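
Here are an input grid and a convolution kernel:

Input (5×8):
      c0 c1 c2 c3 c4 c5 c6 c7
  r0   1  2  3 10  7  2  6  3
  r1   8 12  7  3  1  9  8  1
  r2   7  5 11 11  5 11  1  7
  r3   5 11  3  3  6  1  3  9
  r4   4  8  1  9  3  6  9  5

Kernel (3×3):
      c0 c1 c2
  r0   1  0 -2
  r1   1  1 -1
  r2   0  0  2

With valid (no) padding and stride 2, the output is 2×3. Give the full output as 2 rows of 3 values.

Output[0,0]: The receptive field on the input at this output position is [1 2 3 / 8 12 7 / 7 5 11]. Elementwise product with the kernel and sum: 1·1 + 3·-2 + 8·1 + 12·1 + 7·-1 + 11·2.

30 8 -1
0 7 25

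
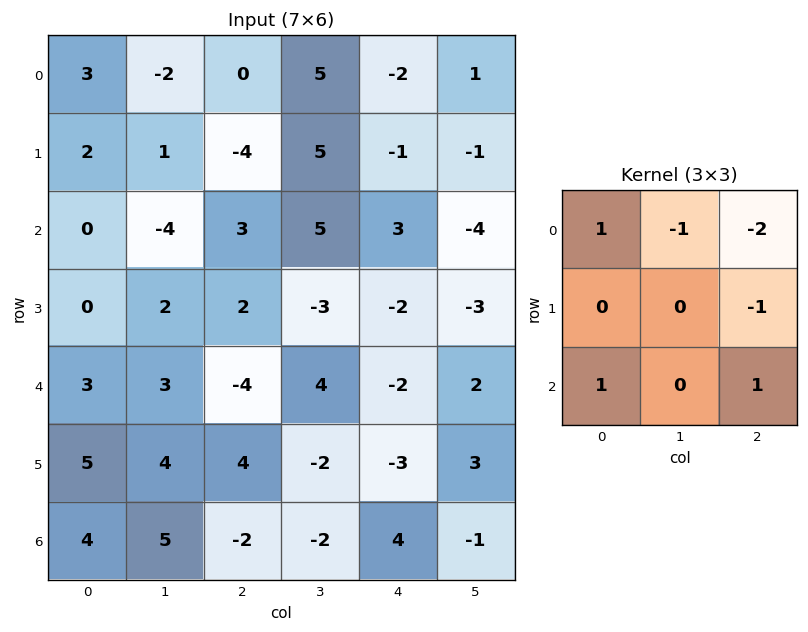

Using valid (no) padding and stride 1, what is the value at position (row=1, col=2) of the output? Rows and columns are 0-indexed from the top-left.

The receptive field on the input at this output position is [-4 5 -1 / 3 5 3 / 2 -3 -2]. Elementwise product with the kernel and sum: -4·1 + 5·-1 + -1·-2 + 3·-1 + 2·1 + -2·1.

-10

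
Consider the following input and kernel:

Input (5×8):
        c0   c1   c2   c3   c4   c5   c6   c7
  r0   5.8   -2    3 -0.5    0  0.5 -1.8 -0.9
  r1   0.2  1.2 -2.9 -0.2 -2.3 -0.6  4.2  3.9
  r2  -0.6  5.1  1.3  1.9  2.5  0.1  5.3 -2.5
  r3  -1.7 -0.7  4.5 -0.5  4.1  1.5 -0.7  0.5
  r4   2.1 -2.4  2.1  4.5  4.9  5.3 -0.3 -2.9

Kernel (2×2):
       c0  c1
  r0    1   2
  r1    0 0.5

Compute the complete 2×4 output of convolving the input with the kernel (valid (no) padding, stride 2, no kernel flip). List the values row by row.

Output[0,0]: The receptive field on the input at this output position is [5.8 -2 / 0.2 1.2]. Elementwise product with the kernel and sum: 5.8·1 + -2·2 + 1.2·0.5.

2.4 1.9 0.7 -1.65
9.25 4.85 3.45 0.55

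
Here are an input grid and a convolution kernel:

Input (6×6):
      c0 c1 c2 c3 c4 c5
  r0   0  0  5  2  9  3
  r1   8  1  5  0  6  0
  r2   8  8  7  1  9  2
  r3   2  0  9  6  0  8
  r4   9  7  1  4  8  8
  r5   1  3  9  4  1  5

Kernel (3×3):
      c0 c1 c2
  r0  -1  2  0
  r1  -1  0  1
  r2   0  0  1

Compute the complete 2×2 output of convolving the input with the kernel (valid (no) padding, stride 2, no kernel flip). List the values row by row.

Output[0,0]: The receptive field on the input at this output position is [0 0 5 / 8 1 5 / 8 8 7]. Elementwise product with the kernel and sum: 0·-1 + 0·2 + 8·-1 + 5·1 + 7·1.
Output[0,1]: The receptive field on the input at this output position is [5 2 9 / 5 0 6 / 7 1 9]. Elementwise product with the kernel and sum: 5·-1 + 2·2 + 5·-1 + 6·1 + 9·1.

4 9
16 -6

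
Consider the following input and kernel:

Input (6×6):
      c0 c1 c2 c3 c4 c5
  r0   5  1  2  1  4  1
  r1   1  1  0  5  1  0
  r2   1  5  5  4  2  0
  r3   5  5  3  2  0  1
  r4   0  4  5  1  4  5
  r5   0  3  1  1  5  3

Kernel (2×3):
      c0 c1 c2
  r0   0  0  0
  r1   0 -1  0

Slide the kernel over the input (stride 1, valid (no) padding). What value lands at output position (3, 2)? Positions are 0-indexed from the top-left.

-1

The receptive field on the input at this output position is [3 2 0 / 5 1 4]. Elementwise product with the kernel and sum: 1·-1.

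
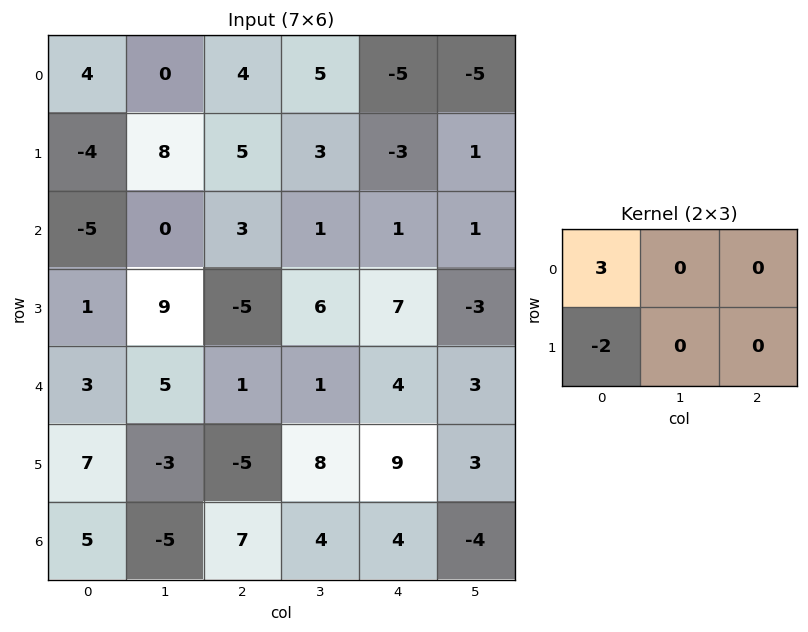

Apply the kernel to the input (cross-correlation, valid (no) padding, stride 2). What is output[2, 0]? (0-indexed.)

The receptive field on the input at this output position is [3 5 1 / 7 -3 -5]. Elementwise product with the kernel and sum: 3·3 + 7·-2.

-5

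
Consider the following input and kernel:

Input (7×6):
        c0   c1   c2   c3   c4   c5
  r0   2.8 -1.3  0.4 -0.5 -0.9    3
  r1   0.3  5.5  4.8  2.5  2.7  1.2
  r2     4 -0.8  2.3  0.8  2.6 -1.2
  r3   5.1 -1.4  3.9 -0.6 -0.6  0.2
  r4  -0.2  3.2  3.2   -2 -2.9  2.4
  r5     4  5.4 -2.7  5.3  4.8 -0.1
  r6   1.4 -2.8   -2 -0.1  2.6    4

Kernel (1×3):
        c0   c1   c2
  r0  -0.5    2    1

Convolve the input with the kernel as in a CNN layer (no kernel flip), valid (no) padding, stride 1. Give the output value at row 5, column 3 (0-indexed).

The receptive field on the input at this output position is [5.3 4.8 -0.1]. Elementwise product with the kernel and sum: 5.3·-0.5 + 4.8·2 + -0.1·1.

6.85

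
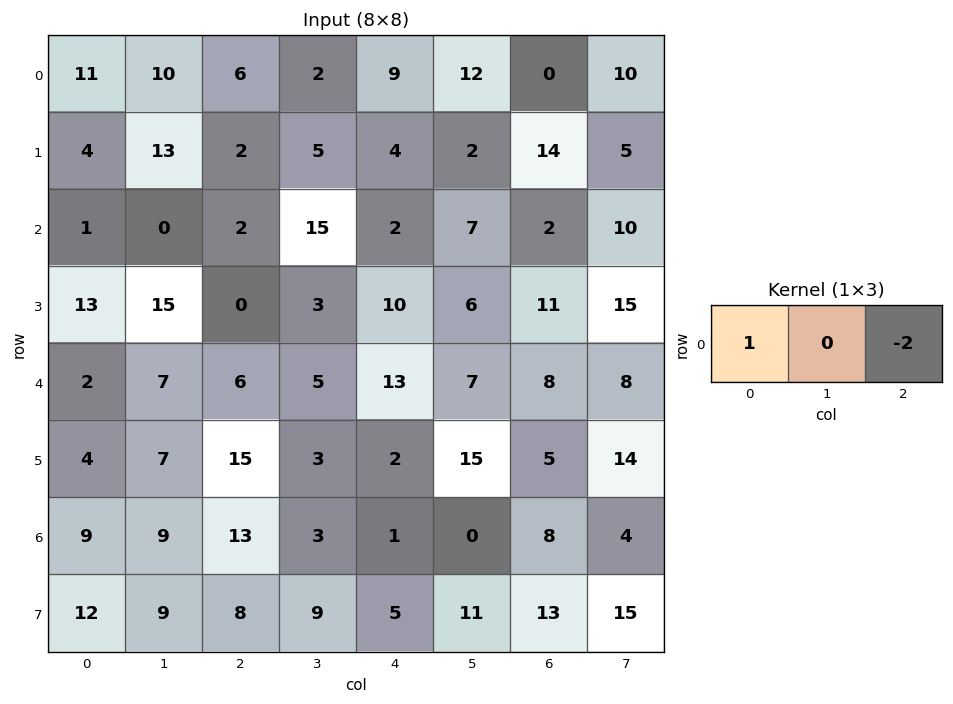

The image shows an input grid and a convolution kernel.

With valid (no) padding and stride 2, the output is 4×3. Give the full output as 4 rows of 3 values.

Output[0,0]: The receptive field on the input at this output position is [11 10 6]. Elementwise product with the kernel and sum: 11·1 + 6·-2.
Output[0,1]: The receptive field on the input at this output position is [6 2 9]. Elementwise product with the kernel and sum: 6·1 + 9·-2.

-1 -12 9
-3 -2 -2
-10 -20 -3
-17 11 -15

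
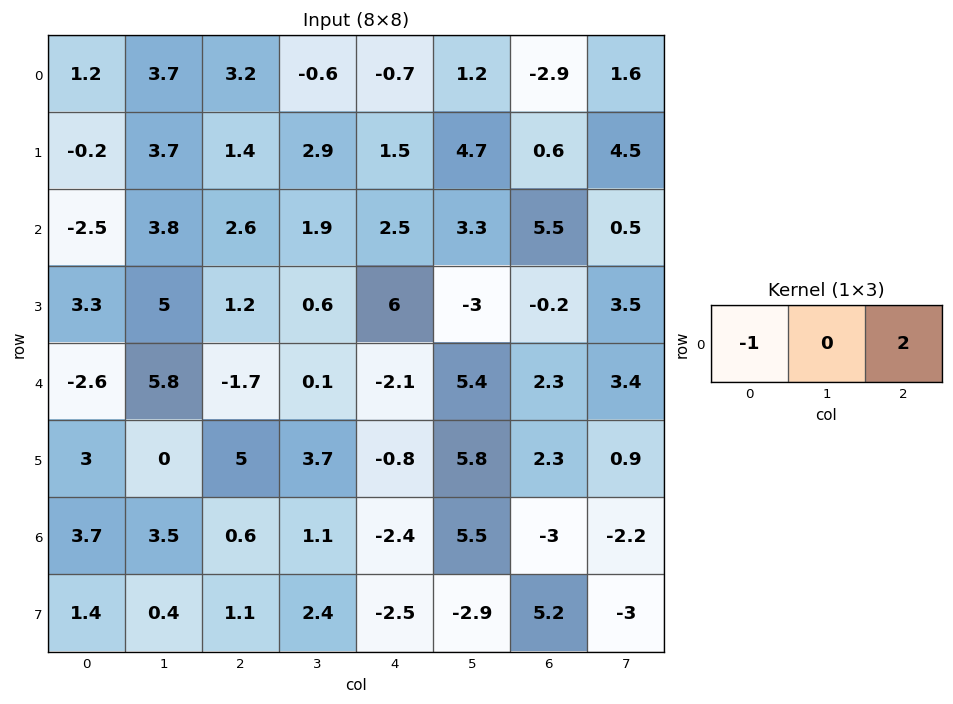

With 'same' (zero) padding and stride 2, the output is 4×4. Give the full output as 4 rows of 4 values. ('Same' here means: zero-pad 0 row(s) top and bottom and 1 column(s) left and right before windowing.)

7.4 -4.9 3 2
7.6 0 4.7 -2.3
11.6 -5.6 10.7 1.4
7 -1.3 9.9 -9.9

Output[0,0]: The receptive field on the zero-padded input at this output position is [0 1.2 3.7]. Elementwise product with the kernel and sum: 0·-1 + 3.7·2.
Output[0,1]: The receptive field on the zero-padded input at this output position is [3.7 3.2 -0.6]. Elementwise product with the kernel and sum: 3.7·-1 + -0.6·2.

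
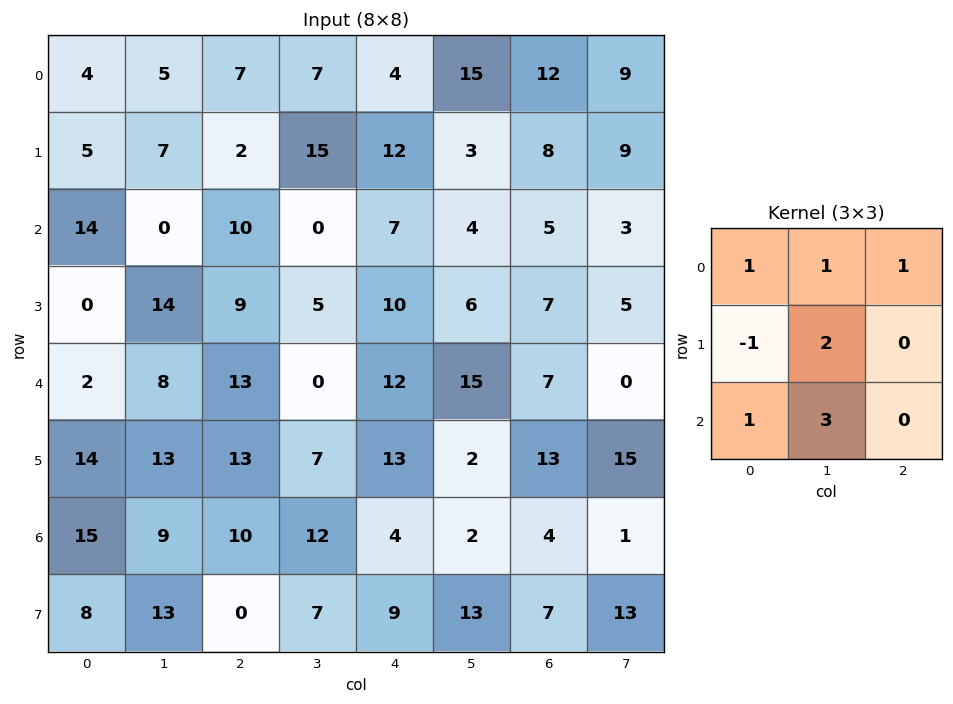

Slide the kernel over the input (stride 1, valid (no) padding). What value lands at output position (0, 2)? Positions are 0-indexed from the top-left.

56

The receptive field on the input at this output position is [7 7 4 / 2 15 12 / 10 0 7]. Elementwise product with the kernel and sum: 7·1 + 7·1 + 4·1 + 2·-1 + 15·2 + 10·1 + 0·3.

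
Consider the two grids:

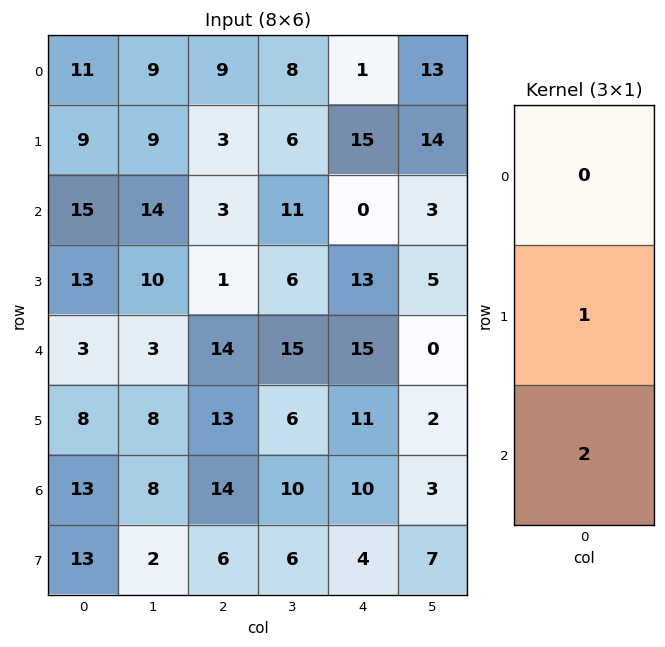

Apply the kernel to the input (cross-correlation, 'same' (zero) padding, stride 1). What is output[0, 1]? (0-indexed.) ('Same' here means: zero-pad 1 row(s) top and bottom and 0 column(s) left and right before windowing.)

27

The receptive field on the zero-padded input at this output position is [0 / 9 / 9]. Elementwise product with the kernel and sum: 9·1 + 9·2.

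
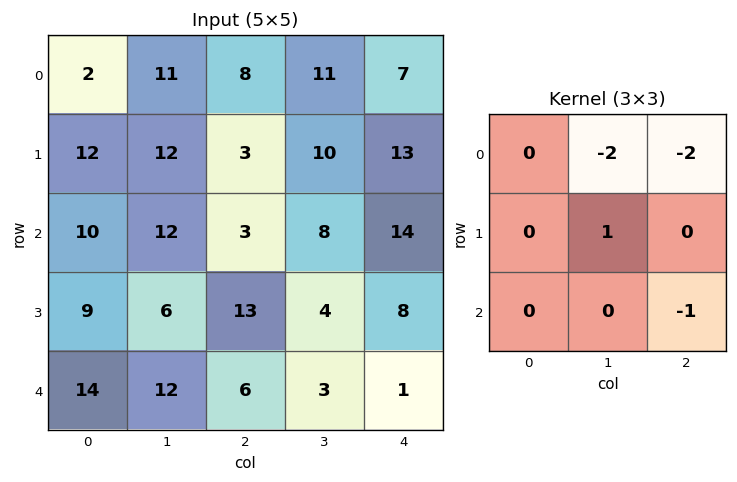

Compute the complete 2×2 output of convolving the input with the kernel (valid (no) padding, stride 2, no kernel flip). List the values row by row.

-29 -40
-30 -41

Output[0,0]: The receptive field on the input at this output position is [2 11 8 / 12 12 3 / 10 12 3]. Elementwise product with the kernel and sum: 11·-2 + 8·-2 + 12·1 + 3·-1.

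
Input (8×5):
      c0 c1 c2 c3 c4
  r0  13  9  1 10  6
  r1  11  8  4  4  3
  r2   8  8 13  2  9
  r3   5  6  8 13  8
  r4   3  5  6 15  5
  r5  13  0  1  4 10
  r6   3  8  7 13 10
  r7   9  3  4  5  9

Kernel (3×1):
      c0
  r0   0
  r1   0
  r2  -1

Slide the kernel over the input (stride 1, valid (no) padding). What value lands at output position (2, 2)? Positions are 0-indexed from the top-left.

The receptive field on the input at this output position is [13 / 8 / 6]. Elementwise product with the kernel and sum: 6·-1.

-6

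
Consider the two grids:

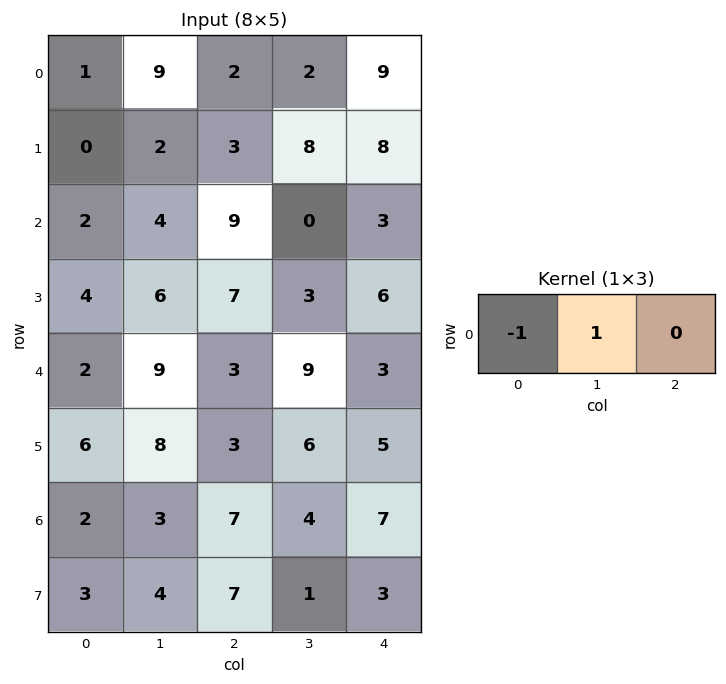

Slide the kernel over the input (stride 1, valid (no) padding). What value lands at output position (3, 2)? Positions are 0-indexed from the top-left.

-4

The receptive field on the input at this output position is [7 3 6]. Elementwise product with the kernel and sum: 7·-1 + 3·1.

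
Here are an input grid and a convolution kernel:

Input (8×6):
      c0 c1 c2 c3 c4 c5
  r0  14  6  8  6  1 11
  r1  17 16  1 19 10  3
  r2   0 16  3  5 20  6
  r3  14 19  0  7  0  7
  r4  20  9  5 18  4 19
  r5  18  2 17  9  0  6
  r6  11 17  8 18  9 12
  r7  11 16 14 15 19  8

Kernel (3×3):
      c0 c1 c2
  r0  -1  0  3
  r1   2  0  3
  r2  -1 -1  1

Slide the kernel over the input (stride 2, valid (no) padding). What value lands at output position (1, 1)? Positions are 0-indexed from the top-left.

The receptive field on the input at this output position is [3 5 20 / 0 7 0 / 5 18 4]. Elementwise product with the kernel and sum: 3·-1 + 20·3 + 0·2 + 0·3 + 5·-1 + 18·-1 + 4·1.

38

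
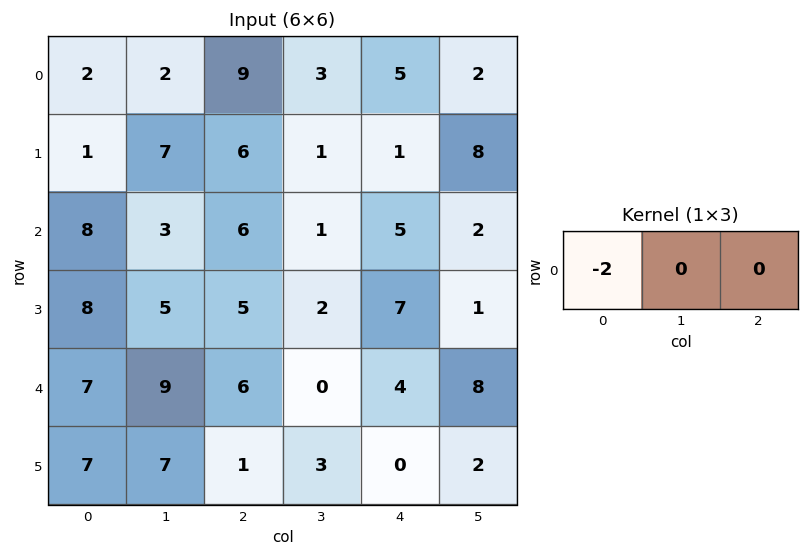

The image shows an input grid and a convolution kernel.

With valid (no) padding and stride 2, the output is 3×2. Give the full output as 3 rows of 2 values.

Output[0,0]: The receptive field on the input at this output position is [2 2 9]. Elementwise product with the kernel and sum: 2·-2.

-4 -18
-16 -12
-14 -12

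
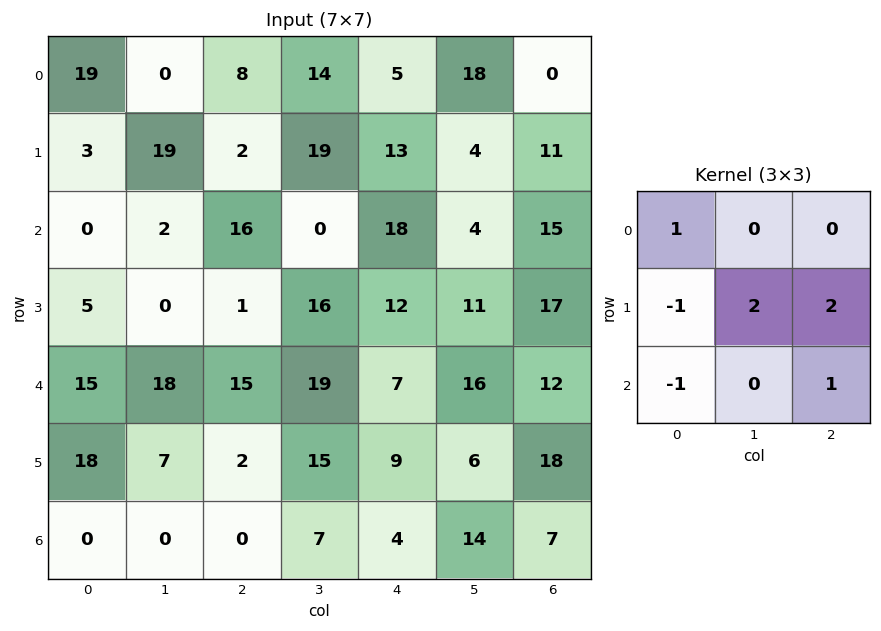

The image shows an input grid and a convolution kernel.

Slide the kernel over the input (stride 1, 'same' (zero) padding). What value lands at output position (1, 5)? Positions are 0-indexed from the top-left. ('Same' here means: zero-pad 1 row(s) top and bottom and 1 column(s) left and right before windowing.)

The receptive field on the zero-padded input at this output position is [5 18 0 / 13 4 11 / 18 4 15]. Elementwise product with the kernel and sum: 5·1 + 13·-1 + 4·2 + 11·2 + 18·-1 + 15·1.

19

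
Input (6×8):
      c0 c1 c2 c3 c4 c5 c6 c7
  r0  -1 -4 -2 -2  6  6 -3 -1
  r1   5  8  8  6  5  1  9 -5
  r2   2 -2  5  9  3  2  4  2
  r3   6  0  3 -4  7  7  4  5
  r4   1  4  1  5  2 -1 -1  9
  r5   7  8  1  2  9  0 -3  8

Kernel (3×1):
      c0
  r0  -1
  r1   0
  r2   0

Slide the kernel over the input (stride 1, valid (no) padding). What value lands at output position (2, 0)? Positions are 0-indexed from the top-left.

-2

The receptive field on the input at this output position is [2 / 6 / 1]. Elementwise product with the kernel and sum: 2·-1.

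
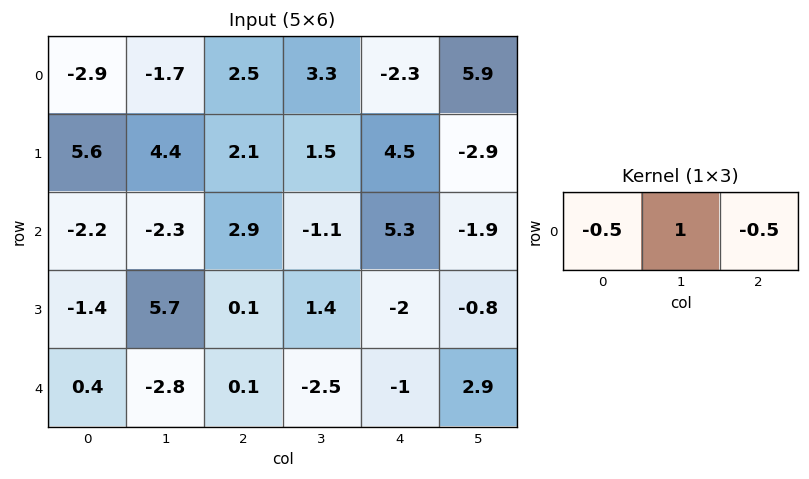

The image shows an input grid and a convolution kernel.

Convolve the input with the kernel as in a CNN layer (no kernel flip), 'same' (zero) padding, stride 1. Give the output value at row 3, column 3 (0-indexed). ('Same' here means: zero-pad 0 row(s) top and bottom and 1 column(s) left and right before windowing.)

2.35

The receptive field on the zero-padded input at this output position is [0.1 1.4 -2]. Elementwise product with the kernel and sum: 0.1·-0.5 + 1.4·1 + -2·-0.5.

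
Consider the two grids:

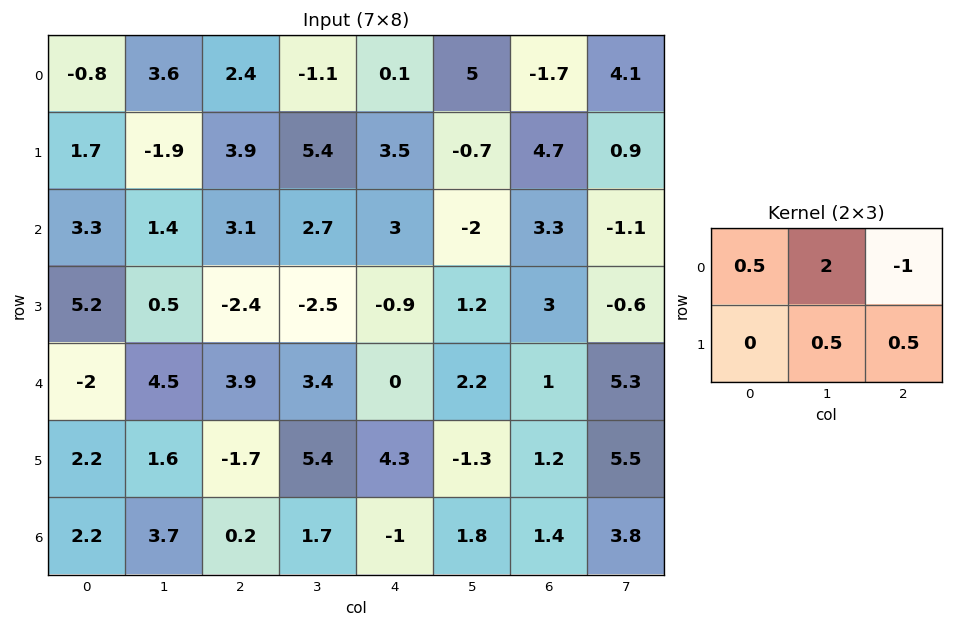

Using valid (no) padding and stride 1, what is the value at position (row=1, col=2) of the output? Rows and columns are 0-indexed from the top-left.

The receptive field on the input at this output position is [3.9 5.4 3.5 / 3.1 2.7 3]. Elementwise product with the kernel and sum: 3.9·0.5 + 5.4·2 + 3.5·-1 + 2.7·0.5 + 3·0.5.

12.1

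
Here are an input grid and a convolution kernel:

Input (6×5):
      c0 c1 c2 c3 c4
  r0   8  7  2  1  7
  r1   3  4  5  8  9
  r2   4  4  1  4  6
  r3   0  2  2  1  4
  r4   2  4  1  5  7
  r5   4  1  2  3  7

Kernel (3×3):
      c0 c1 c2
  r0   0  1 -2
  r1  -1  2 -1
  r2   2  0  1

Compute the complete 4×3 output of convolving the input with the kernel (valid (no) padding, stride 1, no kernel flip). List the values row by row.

Output[0,0]: The receptive field on the input at this output position is [8 7 2 / 3 4 5 / 4 4 1]. Elementwise product with the kernel and sum: 7·1 + 2·-2 + 3·-1 + 4·2 + 5·-1 + 4·2 + 1·1.

12 10 -3
-1 -12 -1
9 7 -3
13 -2 6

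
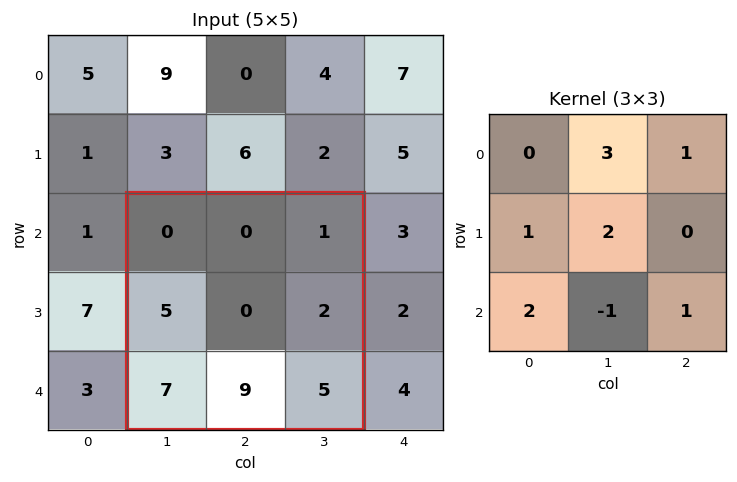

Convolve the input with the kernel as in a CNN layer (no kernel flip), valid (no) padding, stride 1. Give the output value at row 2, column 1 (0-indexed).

The receptive field on the input at this output position is [0 0 1 / 5 0 2 / 7 9 5]. Elementwise product with the kernel and sum: 0·3 + 1·1 + 5·1 + 0·2 + 7·2 + 9·-1 + 5·1.

16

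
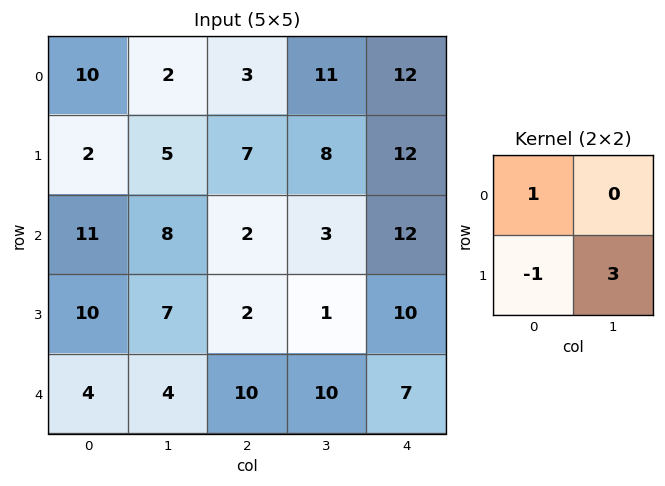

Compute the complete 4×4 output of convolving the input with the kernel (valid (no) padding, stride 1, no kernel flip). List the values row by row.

23 18 20 39
15 3 14 41
22 7 3 32
18 33 22 12

Output[0,0]: The receptive field on the input at this output position is [10 2 / 2 5]. Elementwise product with the kernel and sum: 10·1 + 2·-1 + 5·3.
Output[0,1]: The receptive field on the input at this output position is [2 3 / 5 7]. Elementwise product with the kernel and sum: 2·1 + 5·-1 + 7·3.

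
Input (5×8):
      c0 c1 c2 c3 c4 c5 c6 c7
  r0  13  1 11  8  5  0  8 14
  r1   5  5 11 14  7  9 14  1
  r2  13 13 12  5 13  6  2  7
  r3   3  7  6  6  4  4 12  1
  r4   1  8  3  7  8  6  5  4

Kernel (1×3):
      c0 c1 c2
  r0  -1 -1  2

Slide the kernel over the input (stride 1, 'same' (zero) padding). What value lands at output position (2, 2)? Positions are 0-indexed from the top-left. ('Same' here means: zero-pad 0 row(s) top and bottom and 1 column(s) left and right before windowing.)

-15

The receptive field on the zero-padded input at this output position is [13 12 5]. Elementwise product with the kernel and sum: 13·-1 + 12·-1 + 5·2.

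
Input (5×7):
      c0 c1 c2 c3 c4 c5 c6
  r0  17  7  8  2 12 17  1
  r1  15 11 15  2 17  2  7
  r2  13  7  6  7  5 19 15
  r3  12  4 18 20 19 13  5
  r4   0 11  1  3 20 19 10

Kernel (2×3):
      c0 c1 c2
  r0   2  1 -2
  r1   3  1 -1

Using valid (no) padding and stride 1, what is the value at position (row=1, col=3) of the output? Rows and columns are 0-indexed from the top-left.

The receptive field on the input at this output position is [2 17 2 / 7 5 19]. Elementwise product with the kernel and sum: 2·2 + 17·1 + 2·-2 + 7·3 + 5·1 + 19·-1.

24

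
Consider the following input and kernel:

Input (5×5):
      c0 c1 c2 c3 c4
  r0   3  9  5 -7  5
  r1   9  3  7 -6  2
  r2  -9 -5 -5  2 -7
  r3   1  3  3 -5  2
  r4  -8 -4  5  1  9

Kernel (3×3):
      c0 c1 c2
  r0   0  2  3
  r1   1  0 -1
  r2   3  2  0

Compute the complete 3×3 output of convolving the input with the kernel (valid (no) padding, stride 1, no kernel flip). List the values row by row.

Output[0,0]: The receptive field on the input at this output position is [3 9 5 / 9 3 7 / -9 -5 -5]. Elementwise product with the kernel and sum: 9·2 + 5·3 + 9·1 + 7·-1 + -9·3 + -5·2.

-2 -27 -5
32 4 -5
-59 2 1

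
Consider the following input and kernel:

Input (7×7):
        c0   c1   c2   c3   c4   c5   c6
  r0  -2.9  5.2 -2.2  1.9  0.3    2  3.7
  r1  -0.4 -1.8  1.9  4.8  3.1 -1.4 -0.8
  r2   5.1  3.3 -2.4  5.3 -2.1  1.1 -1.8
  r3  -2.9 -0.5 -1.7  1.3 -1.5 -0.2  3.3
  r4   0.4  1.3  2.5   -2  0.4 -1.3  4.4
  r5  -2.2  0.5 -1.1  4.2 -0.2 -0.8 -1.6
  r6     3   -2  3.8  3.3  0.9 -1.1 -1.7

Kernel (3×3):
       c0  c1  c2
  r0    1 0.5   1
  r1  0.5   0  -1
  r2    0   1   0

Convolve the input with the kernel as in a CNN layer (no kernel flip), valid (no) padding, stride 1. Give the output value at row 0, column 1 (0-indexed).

-2.1

The receptive field on the input at this output position is [5.2 -2.2 1.9 / -1.8 1.9 4.8 / 3.3 -2.4 5.3]. Elementwise product with the kernel and sum: 5.2·1 + -2.2·0.5 + 1.9·1 + -1.8·0.5 + 4.8·-1 + -2.4·1.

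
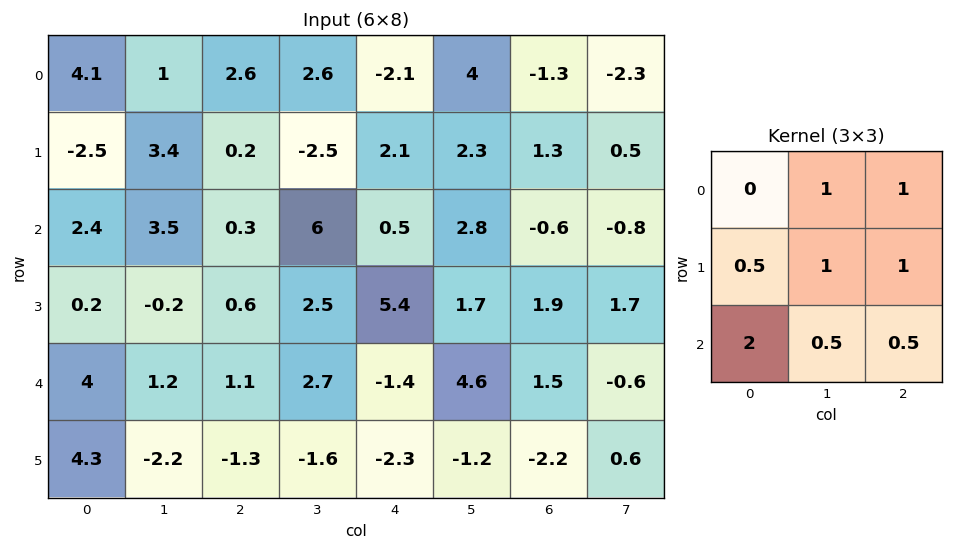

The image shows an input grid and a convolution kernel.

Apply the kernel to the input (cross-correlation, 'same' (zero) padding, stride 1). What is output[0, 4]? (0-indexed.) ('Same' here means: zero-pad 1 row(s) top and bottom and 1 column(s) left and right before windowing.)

The receptive field on the zero-padded input at this output position is [0 0 0 / 2.6 -2.1 4 / -2.5 2.1 2.3]. Elementwise product with the kernel and sum: 0·1 + 0·1 + 2.6·0.5 + -2.1·1 + 4·1 + -2.5·2 + 2.1·0.5 + 2.3·0.5.

0.4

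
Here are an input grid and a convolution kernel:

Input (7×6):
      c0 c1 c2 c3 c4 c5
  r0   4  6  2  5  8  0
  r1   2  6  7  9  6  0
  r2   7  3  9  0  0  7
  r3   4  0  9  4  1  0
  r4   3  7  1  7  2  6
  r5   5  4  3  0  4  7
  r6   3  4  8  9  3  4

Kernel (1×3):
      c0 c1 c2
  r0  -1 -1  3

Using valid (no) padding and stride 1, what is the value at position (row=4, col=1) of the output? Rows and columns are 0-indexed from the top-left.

The receptive field on the input at this output position is [7 1 7]. Elementwise product with the kernel and sum: 7·-1 + 1·-1 + 7·3.

13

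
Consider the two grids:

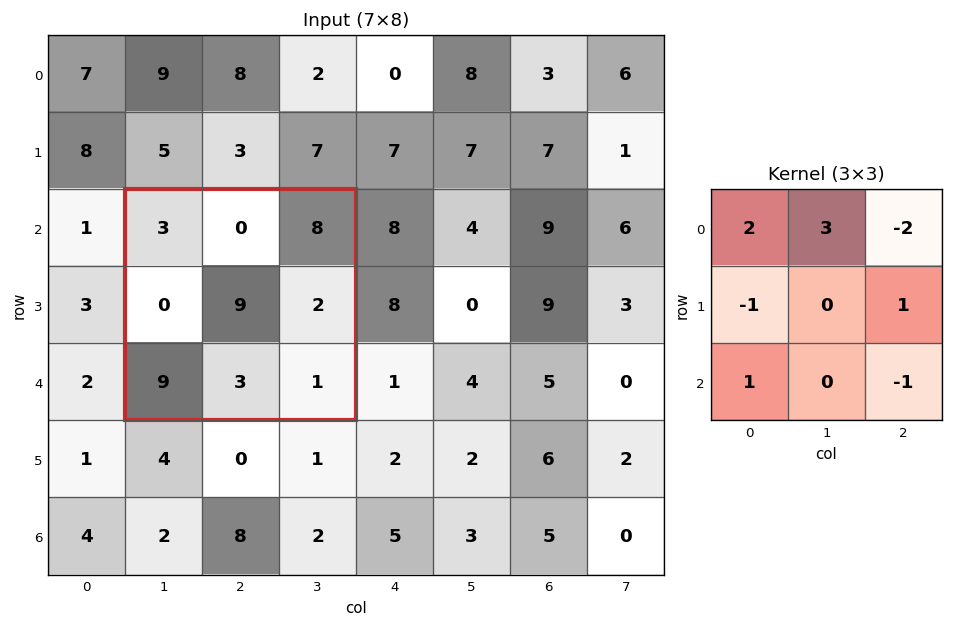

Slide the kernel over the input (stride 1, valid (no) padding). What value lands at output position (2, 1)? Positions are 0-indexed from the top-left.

0

The receptive field on the input at this output position is [3 0 8 / 0 9 2 / 9 3 1]. Elementwise product with the kernel and sum: 3·2 + 0·3 + 8·-2 + 0·-1 + 2·1 + 9·1 + 1·-1.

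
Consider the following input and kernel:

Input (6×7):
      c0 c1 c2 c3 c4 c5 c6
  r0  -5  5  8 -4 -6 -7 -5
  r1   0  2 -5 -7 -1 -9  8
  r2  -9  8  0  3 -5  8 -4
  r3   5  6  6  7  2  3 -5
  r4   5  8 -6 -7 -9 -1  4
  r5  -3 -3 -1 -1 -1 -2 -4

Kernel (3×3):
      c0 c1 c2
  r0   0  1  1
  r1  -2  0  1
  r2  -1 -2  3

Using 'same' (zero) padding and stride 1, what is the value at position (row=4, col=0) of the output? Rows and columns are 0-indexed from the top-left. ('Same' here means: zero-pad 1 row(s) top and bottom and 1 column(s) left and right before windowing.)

16

The receptive field on the zero-padded input at this output position is [0 5 6 / 0 5 8 / 0 -3 -3]. Elementwise product with the kernel and sum: 5·1 + 6·1 + 0·-2 + 8·1 + 0·-1 + -3·-2 + -3·3.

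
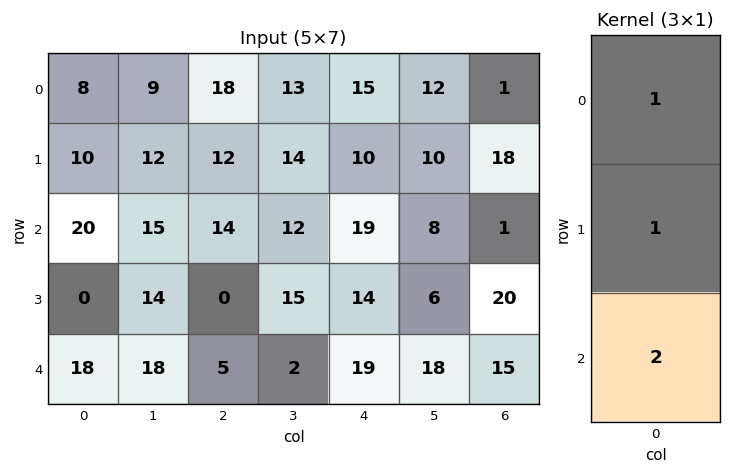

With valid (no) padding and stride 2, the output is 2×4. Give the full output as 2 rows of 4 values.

58 58 63 21
56 24 71 51

Output[0,0]: The receptive field on the input at this output position is [8 / 10 / 20]. Elementwise product with the kernel and sum: 8·1 + 10·1 + 20·2.
Output[0,1]: The receptive field on the input at this output position is [18 / 12 / 14]. Elementwise product with the kernel and sum: 18·1 + 12·1 + 14·2.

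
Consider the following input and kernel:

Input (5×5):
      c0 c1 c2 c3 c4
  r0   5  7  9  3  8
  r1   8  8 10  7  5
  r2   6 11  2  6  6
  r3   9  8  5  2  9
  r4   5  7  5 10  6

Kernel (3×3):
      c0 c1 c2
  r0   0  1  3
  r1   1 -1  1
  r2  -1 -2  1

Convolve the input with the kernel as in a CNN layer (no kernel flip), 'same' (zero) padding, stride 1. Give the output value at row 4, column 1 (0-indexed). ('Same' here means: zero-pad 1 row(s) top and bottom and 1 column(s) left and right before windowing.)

The receptive field on the zero-padded input at this output position is [9 8 5 / 5 7 5 / 0 0 0]. Elementwise product with the kernel and sum: 8·1 + 5·3 + 5·1 + 7·-1 + 5·1 + 0·-1 + 0·-2 + 0·1.

26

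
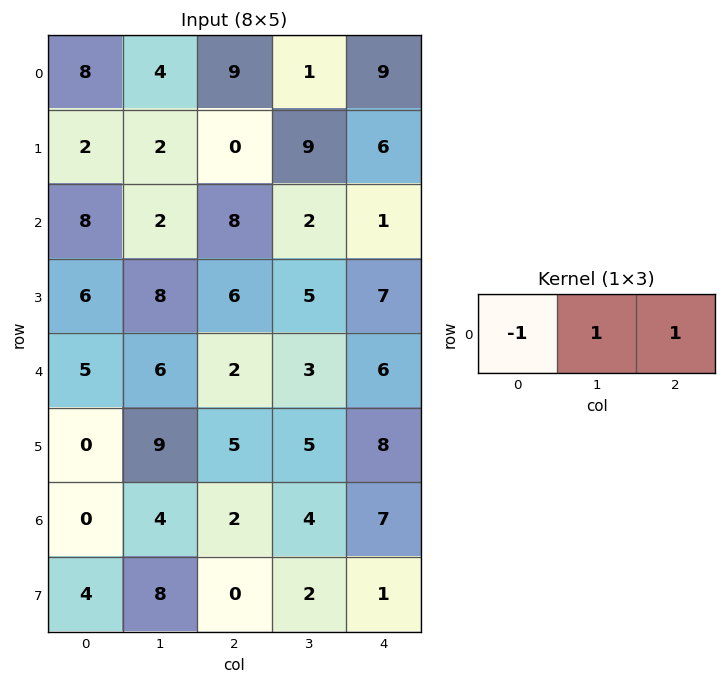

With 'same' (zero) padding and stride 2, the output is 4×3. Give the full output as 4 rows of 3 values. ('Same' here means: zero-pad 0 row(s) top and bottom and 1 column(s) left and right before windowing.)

Output[0,0]: The receptive field on the zero-padded input at this output position is [0 8 4]. Elementwise product with the kernel and sum: 0·-1 + 8·1 + 4·1.
Output[0,1]: The receptive field on the zero-padded input at this output position is [4 9 1]. Elementwise product with the kernel and sum: 4·-1 + 9·1 + 1·1.

12 6 8
10 8 -1
11 -1 3
4 2 3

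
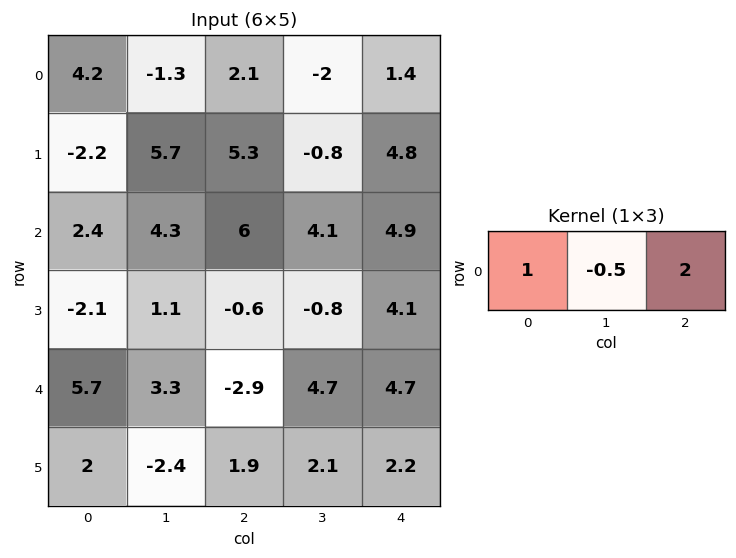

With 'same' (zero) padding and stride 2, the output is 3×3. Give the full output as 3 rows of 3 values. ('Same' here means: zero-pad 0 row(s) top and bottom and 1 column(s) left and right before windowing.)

-4.7 -6.35 -2.7
7.4 9.5 1.65
3.75 14.15 2.35

Output[0,0]: The receptive field on the zero-padded input at this output position is [0 4.2 -1.3]. Elementwise product with the kernel and sum: 0·1 + 4.2·-0.5 + -1.3·2.
Output[0,1]: The receptive field on the zero-padded input at this output position is [-1.3 2.1 -2]. Elementwise product with the kernel and sum: -1.3·1 + 2.1·-0.5 + -2·2.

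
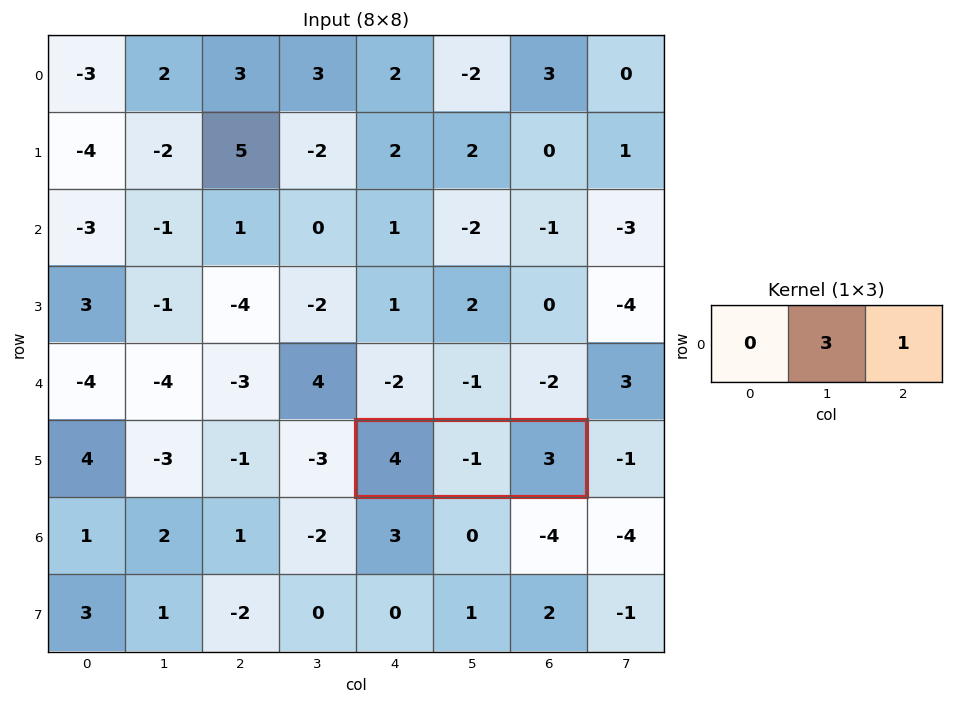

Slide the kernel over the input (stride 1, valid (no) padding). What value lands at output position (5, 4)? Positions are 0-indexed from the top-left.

0

The receptive field on the input at this output position is [4 -1 3]. Elementwise product with the kernel and sum: -1·3 + 3·1.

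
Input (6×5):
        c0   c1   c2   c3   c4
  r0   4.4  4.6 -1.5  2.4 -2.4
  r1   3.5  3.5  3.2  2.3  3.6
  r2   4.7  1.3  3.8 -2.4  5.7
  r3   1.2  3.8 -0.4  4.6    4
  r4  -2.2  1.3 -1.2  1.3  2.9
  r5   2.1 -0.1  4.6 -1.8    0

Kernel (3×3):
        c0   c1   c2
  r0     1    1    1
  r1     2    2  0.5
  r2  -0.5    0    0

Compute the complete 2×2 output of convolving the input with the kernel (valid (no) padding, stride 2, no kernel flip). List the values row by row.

20.75 9.4
20.7 18.1

Output[0,0]: The receptive field on the input at this output position is [4.4 4.6 -1.5 / 3.5 3.5 3.2 / 4.7 1.3 3.8]. Elementwise product with the kernel and sum: 4.4·1 + 4.6·1 + -1.5·1 + 3.5·2 + 3.5·2 + 3.2·0.5 + 4.7·-0.5.
Output[0,1]: The receptive field on the input at this output position is [-1.5 2.4 -2.4 / 3.2 2.3 3.6 / 3.8 -2.4 5.7]. Elementwise product with the kernel and sum: -1.5·1 + 2.4·1 + -2.4·1 + 3.2·2 + 2.3·2 + 3.6·0.5 + 3.8·-0.5.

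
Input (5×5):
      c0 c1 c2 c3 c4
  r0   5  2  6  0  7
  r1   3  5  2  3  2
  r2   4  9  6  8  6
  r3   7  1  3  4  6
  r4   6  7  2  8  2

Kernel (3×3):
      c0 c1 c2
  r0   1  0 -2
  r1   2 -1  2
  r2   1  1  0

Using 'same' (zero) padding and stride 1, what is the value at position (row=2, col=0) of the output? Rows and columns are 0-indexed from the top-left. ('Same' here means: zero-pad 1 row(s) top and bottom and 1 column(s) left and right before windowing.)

11

The receptive field on the zero-padded input at this output position is [0 3 5 / 0 4 9 / 0 7 1]. Elementwise product with the kernel and sum: 0·1 + 5·-2 + 0·2 + 4·-1 + 9·2 + 0·1 + 7·1.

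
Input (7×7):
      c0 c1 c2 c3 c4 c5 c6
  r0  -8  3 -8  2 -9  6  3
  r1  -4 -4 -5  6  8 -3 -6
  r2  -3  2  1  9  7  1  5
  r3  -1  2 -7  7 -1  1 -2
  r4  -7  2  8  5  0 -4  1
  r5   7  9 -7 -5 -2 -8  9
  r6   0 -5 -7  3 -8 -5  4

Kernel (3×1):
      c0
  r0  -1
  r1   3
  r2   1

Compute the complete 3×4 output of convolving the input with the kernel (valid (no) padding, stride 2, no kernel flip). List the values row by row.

Output[0,0]: The receptive field on the input at this output position is [-8 / -4 / -3]. Elementwise product with the kernel and sum: -8·-1 + -4·3 + -3·1.
Output[0,1]: The receptive field on the input at this output position is [-8 / -5 / 1]. Elementwise product with the kernel and sum: -8·-1 + -5·3 + 1·1.

-7 -6 40 -16
-7 -14 -10 -10
28 -36 -14 30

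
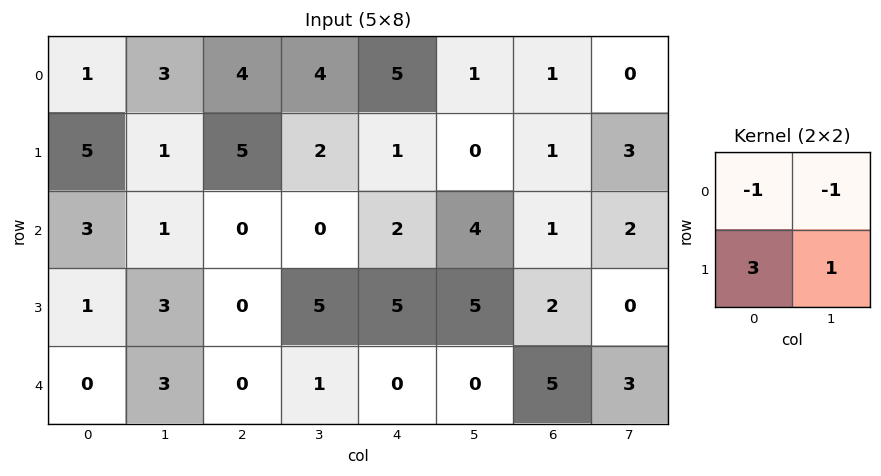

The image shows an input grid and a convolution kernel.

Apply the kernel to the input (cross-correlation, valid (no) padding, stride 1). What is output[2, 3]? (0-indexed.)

The receptive field on the input at this output position is [0 2 / 5 5]. Elementwise product with the kernel and sum: 0·-1 + 2·-1 + 5·3 + 5·1.

18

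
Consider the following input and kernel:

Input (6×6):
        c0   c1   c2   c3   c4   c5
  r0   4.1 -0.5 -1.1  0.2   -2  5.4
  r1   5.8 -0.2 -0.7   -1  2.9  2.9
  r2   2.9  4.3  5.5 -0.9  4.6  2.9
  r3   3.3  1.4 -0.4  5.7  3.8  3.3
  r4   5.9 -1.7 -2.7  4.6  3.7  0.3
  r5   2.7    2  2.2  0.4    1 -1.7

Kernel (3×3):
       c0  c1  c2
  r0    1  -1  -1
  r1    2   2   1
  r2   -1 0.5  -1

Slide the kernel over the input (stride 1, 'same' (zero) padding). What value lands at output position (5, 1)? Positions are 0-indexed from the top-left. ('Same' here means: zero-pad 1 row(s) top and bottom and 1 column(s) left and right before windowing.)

21.9

The receptive field on the zero-padded input at this output position is [5.9 -1.7 -2.7 / 2.7 2 2.2 / 0 0 0]. Elementwise product with the kernel and sum: 5.9·1 + -1.7·-1 + -2.7·-1 + 2.7·2 + 2·2 + 2.2·1 + 0·-1 + 0·0.5 + 0·-1.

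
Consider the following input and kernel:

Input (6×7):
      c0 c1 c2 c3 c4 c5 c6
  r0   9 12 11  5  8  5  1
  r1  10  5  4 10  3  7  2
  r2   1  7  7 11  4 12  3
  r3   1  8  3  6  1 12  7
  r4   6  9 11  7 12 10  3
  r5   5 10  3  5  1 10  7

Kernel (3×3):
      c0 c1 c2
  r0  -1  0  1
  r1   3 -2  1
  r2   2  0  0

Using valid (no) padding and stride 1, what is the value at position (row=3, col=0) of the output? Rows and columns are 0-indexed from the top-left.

23

The receptive field on the input at this output position is [1 8 3 / 6 9 11 / 5 10 3]. Elementwise product with the kernel and sum: 1·-1 + 3·1 + 6·3 + 9·-2 + 11·1 + 5·2.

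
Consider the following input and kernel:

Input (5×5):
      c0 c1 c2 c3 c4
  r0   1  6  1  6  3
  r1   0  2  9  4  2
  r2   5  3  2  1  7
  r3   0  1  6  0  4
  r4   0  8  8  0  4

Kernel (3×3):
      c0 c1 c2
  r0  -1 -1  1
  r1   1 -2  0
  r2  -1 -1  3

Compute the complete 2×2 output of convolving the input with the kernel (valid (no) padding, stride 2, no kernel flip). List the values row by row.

Output[0,0]: The receptive field on the input at this output position is [1 6 1 / 0 2 9 / 5 3 2]. Elementwise product with the kernel and sum: 1·-1 + 6·-1 + 1·1 + 0·1 + 2·-2 + 5·-1 + 3·-1 + 2·3.
Output[0,1]: The receptive field on the input at this output position is [1 6 3 / 9 4 2 / 2 1 7]. Elementwise product with the kernel and sum: 1·-1 + 6·-1 + 3·1 + 9·1 + 4·-2 + 2·-1 + 1·-1 + 7·3.

-12 15
8 14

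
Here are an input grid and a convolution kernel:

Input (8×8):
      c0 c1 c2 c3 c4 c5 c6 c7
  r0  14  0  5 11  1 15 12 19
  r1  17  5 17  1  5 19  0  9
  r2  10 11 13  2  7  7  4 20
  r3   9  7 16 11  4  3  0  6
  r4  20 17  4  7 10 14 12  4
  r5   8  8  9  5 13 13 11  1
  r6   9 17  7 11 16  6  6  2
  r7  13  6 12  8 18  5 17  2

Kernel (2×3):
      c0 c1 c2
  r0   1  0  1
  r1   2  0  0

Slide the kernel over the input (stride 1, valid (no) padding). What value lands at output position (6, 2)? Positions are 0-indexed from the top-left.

The receptive field on the input at this output position is [7 11 16 / 12 8 18]. Elementwise product with the kernel and sum: 7·1 + 16·1 + 12·2.

47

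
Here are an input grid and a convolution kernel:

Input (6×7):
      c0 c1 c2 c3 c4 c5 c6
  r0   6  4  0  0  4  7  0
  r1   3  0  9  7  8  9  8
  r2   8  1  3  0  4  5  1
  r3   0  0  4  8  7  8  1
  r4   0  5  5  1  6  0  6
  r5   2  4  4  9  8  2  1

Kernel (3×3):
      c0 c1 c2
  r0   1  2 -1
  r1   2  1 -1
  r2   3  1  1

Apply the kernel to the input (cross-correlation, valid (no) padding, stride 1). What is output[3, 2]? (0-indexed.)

47

The receptive field on the input at this output position is [4 8 7 / 5 1 6 / 4 9 8]. Elementwise product with the kernel and sum: 4·1 + 8·2 + 7·-1 + 5·2 + 1·1 + 6·-1 + 4·3 + 9·1 + 8·1.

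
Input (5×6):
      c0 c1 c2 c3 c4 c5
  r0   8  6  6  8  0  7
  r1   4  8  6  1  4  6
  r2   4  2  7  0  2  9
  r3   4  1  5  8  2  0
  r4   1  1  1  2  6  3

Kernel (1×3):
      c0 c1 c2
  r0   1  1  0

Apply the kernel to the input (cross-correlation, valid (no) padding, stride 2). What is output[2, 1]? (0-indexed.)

3

The receptive field on the input at this output position is [1 2 6]. Elementwise product with the kernel and sum: 1·1 + 2·1.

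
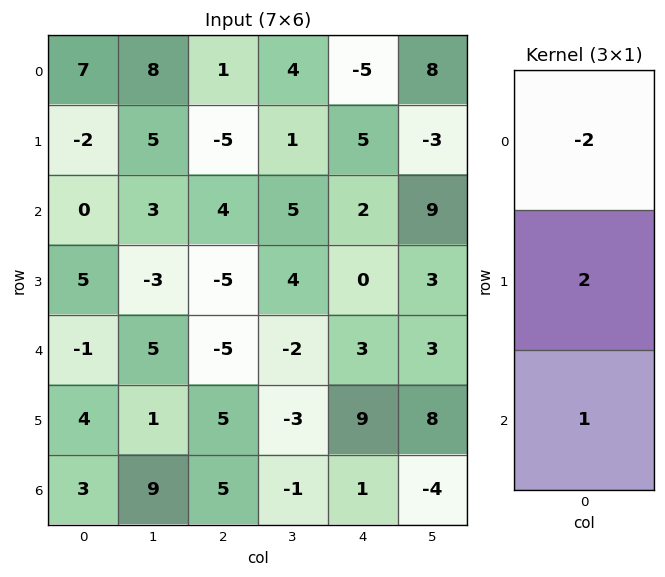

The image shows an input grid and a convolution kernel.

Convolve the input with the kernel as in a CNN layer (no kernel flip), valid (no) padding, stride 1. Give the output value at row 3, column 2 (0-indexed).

The receptive field on the input at this output position is [-5 / -5 / 5]. Elementwise product with the kernel and sum: -5·-2 + -5·2 + 5·1.

5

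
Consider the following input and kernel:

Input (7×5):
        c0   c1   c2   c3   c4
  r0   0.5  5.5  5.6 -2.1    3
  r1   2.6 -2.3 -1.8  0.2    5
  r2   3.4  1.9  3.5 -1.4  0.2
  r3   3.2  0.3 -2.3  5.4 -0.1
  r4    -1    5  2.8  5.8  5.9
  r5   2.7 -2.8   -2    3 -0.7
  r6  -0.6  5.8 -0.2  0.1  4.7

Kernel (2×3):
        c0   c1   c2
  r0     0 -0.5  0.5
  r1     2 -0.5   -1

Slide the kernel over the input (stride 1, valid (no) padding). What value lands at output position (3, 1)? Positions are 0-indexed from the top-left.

The receptive field on the input at this output position is [0.3 -2.3 5.4 / 5 2.8 5.8]. Elementwise product with the kernel and sum: -2.3·-0.5 + 5.4·0.5 + 5·2 + 2.8·-0.5 + 5.8·-1.

6.65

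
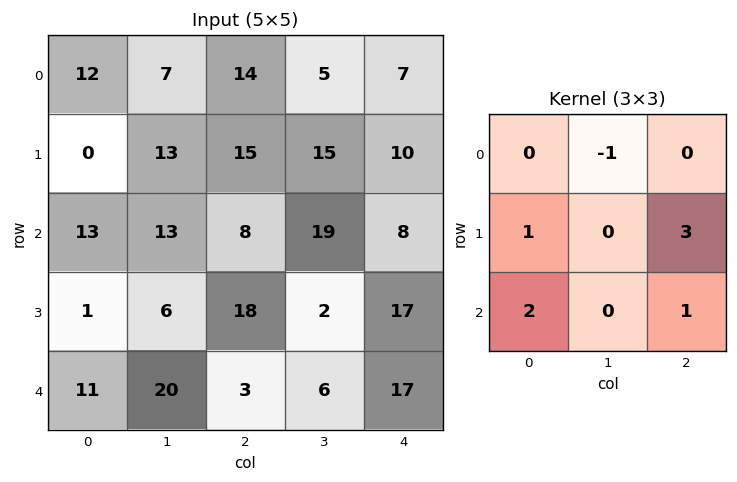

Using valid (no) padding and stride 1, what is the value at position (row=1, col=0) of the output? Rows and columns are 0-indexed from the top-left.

The receptive field on the input at this output position is [0 13 15 / 13 13 8 / 1 6 18]. Elementwise product with the kernel and sum: 13·-1 + 13·1 + 8·3 + 1·2 + 18·1.

44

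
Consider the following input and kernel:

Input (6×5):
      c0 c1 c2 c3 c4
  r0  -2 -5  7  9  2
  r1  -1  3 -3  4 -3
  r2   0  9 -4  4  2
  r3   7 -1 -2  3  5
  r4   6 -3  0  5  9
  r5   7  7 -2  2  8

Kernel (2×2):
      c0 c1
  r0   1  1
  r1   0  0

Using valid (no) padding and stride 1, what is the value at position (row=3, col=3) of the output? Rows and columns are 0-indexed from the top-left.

8

The receptive field on the input at this output position is [3 5 / 5 9]. Elementwise product with the kernel and sum: 3·1 + 5·1.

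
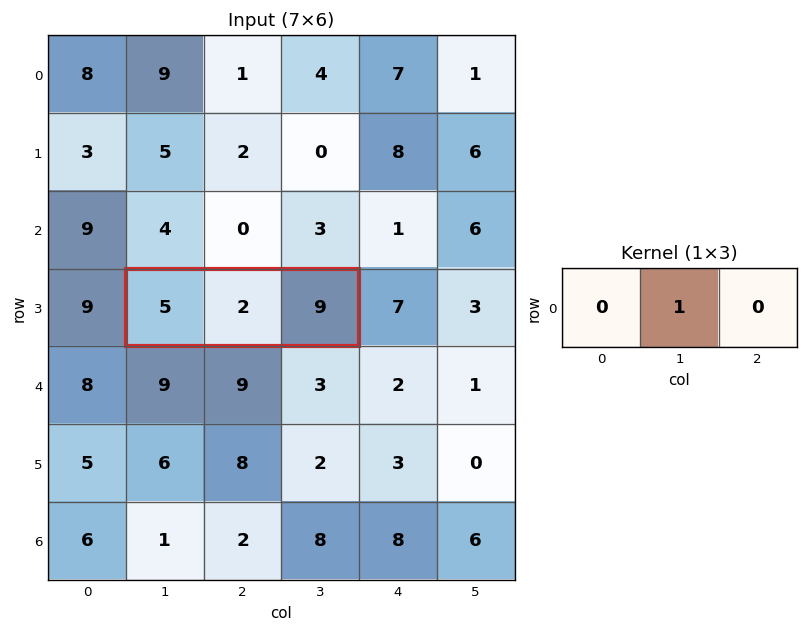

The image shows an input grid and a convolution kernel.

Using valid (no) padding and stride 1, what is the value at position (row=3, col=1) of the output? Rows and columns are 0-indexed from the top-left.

The receptive field on the input at this output position is [5 2 9]. Elementwise product with the kernel and sum: 2·1.

2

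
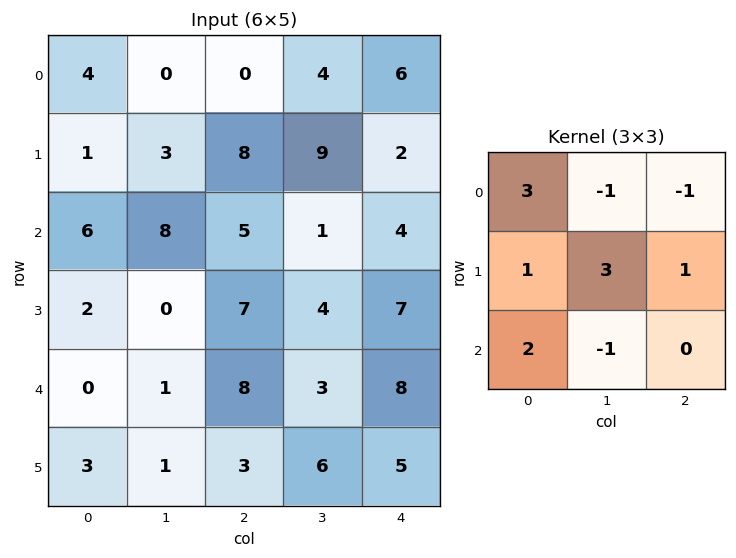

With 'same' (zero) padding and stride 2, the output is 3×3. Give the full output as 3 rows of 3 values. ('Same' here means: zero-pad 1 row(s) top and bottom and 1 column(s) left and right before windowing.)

11 2 38
20 9 39
-4 16 39

Output[0,0]: The receptive field on the zero-padded input at this output position is [0 0 0 / 0 4 0 / 0 1 3]. Elementwise product with the kernel and sum: 0·3 + 0·-1 + 0·-1 + 0·1 + 4·3 + 0·1 + 0·2 + 1·-1.
Output[0,1]: The receptive field on the zero-padded input at this output position is [0 0 0 / 0 0 4 / 3 8 9]. Elementwise product with the kernel and sum: 0·3 + 0·-1 + 0·-1 + 0·1 + 0·3 + 4·1 + 3·2 + 8·-1.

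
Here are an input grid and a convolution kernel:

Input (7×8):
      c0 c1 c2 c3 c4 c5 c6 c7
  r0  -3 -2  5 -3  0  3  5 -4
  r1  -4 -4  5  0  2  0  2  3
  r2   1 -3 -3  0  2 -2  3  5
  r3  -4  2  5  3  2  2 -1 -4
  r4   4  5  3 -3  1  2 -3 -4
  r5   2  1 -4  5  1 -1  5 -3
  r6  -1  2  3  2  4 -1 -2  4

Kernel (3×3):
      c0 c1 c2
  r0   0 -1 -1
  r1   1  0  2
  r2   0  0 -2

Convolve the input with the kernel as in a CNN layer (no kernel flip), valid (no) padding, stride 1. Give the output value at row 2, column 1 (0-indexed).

The receptive field on the input at this output position is [-3 -3 0 / 2 5 3 / 5 3 -3]. Elementwise product with the kernel and sum: -3·-1 + 0·-1 + 2·1 + 3·2 + -3·-2.

17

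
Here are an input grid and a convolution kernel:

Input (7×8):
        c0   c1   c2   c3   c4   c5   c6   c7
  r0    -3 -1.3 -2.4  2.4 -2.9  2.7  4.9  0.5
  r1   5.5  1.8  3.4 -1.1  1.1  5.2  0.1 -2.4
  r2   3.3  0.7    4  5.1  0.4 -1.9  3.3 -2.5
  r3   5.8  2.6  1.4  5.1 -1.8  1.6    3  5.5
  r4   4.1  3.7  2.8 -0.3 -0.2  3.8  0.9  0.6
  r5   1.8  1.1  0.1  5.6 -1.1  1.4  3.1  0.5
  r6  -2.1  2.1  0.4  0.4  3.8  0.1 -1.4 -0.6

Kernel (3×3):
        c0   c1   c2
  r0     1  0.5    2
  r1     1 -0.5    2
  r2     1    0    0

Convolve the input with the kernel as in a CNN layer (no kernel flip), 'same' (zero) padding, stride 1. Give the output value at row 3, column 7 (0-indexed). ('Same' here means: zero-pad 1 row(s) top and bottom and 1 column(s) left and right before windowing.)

3.2

The receptive field on the zero-padded input at this output position is [3.3 -2.5 0 / 3 5.5 0 / 0.9 0.6 0]. Elementwise product with the kernel and sum: 3.3·1 + -2.5·0.5 + 0·2 + 3·1 + 5.5·-0.5 + 0·2 + 0.9·1.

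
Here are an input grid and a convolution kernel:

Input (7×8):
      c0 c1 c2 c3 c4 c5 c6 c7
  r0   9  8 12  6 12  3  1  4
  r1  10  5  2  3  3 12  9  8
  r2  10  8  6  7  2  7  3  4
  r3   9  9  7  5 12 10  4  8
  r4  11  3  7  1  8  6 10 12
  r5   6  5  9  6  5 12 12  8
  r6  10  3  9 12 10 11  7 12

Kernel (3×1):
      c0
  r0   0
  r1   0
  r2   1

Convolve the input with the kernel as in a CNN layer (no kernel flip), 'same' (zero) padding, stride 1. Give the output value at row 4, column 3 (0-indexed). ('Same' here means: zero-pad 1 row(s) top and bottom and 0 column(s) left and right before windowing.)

The receptive field on the zero-padded input at this output position is [5 / 1 / 6]. Elementwise product with the kernel and sum: 6·1.

6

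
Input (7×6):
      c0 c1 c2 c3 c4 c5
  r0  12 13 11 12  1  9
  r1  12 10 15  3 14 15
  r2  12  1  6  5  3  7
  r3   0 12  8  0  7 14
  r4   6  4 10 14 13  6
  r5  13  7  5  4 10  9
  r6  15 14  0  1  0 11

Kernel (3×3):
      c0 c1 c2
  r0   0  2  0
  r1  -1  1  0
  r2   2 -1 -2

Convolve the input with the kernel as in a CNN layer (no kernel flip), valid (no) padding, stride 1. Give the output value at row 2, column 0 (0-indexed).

2

The receptive field on the input at this output position is [12 1 6 / 0 12 8 / 6 4 10]. Elementwise product with the kernel and sum: 1·2 + 0·-1 + 12·1 + 6·2 + 4·-1 + 10·-2.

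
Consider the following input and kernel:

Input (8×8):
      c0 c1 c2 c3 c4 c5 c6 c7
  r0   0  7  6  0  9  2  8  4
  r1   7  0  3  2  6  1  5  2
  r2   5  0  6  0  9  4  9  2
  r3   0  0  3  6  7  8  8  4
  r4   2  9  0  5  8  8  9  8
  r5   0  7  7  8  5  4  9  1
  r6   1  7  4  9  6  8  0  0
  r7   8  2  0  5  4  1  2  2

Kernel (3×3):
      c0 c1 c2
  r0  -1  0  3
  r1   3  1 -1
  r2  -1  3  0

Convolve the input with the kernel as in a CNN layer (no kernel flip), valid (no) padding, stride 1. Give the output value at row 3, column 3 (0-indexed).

40

The receptive field on the input at this output position is [6 7 8 / 5 8 8 / 8 5 4]. Elementwise product with the kernel and sum: 6·-1 + 8·3 + 5·3 + 8·1 + 8·-1 + 8·-1 + 5·3.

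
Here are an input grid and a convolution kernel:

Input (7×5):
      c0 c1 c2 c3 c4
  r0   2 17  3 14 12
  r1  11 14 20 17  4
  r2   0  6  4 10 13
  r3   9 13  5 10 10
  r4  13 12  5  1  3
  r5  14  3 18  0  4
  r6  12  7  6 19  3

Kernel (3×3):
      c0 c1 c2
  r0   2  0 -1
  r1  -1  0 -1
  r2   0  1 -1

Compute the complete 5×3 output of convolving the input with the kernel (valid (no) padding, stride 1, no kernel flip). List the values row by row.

-28 -17 -33
6 -10 19
-11 -17 -22
-20 21 -12
-10 7 1

Output[0,0]: The receptive field on the input at this output position is [2 17 3 / 11 14 20 / 0 6 4]. Elementwise product with the kernel and sum: 2·2 + 3·-1 + 11·-1 + 20·-1 + 6·1 + 4·-1.
Output[0,1]: The receptive field on the input at this output position is [17 3 14 / 14 20 17 / 6 4 10]. Elementwise product with the kernel and sum: 17·2 + 14·-1 + 14·-1 + 17·-1 + 4·1 + 10·-1.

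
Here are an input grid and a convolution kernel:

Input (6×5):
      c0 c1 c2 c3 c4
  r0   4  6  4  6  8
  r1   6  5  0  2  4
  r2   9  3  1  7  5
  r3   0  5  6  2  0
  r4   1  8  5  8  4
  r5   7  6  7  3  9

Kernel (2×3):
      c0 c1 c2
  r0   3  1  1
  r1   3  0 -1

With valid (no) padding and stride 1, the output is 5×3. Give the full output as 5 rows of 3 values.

Output[0,0]: The receptive field on the input at this output position is [4 6 4 / 6 5 0]. Elementwise product with the kernel and sum: 4·3 + 6·1 + 4·1 + 6·3 + 0·-1.

40 41 22
49 19 4
25 30 33
9 39 31
30 52 39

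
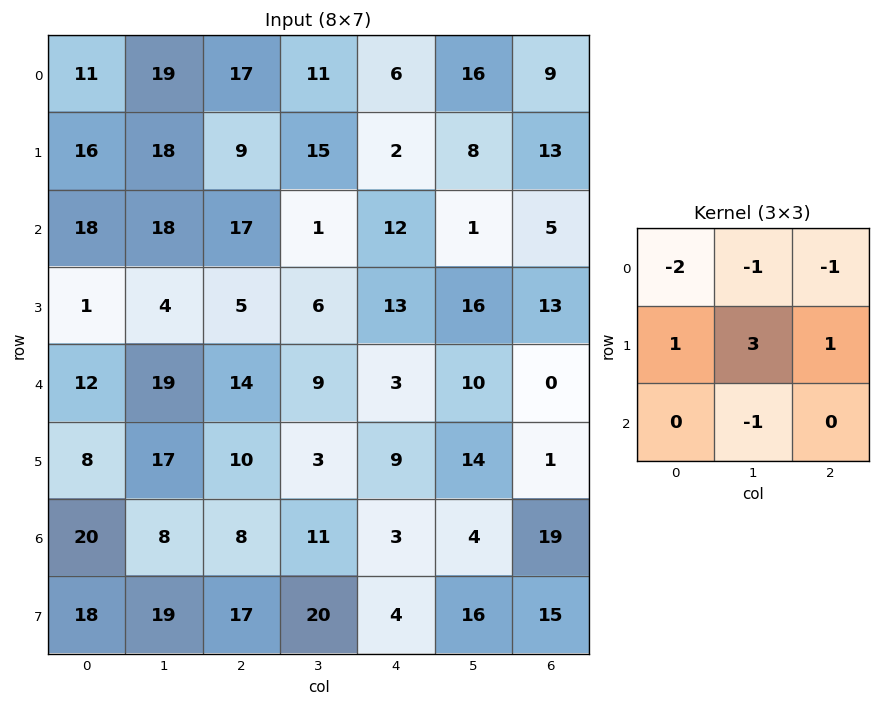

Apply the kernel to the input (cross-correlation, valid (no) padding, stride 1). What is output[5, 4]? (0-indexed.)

-15

The receptive field on the input at this output position is [9 14 1 / 3 4 19 / 4 16 15]. Elementwise product with the kernel and sum: 9·-2 + 14·-1 + 1·-1 + 3·1 + 4·3 + 19·1 + 16·-1.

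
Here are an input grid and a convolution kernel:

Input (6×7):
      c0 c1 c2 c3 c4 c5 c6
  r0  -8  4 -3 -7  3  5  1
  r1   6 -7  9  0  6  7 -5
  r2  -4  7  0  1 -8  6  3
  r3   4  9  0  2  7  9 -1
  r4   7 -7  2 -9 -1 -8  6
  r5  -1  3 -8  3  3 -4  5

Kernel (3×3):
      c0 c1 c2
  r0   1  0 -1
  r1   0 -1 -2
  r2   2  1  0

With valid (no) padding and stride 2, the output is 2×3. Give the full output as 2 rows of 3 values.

-17 -17 -5
-6 -13 -28

Output[0,0]: The receptive field on the input at this output position is [-8 4 -3 / 6 -7 9 / -4 7 0]. Elementwise product with the kernel and sum: -8·1 + -3·-1 + -7·-1 + 9·-2 + -4·2 + 7·1.
Output[0,1]: The receptive field on the input at this output position is [-3 -7 3 / 9 0 6 / 0 1 -8]. Elementwise product with the kernel and sum: -3·1 + 3·-1 + 0·-1 + 6·-2 + 0·2 + 1·1.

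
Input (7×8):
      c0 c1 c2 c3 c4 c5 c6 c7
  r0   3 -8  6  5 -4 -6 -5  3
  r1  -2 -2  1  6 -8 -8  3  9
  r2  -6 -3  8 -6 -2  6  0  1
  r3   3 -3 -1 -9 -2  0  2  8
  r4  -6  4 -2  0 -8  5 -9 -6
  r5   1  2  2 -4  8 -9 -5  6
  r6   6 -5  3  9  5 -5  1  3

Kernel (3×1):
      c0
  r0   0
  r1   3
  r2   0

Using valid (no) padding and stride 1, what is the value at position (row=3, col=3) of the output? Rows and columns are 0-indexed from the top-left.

The receptive field on the input at this output position is [-9 / 0 / -4]. Elementwise product with the kernel and sum: 0·3.

0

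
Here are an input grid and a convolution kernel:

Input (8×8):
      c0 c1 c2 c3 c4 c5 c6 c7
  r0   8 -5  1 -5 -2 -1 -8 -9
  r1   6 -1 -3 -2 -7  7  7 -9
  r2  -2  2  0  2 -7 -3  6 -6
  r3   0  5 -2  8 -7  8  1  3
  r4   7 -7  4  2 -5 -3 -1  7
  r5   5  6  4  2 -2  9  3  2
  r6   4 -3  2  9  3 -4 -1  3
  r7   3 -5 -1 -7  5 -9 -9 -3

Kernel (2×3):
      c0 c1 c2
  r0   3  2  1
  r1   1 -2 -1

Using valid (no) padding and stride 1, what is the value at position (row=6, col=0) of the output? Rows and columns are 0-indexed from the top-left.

22

The receptive field on the input at this output position is [4 -3 2 / 3 -5 -1]. Elementwise product with the kernel and sum: 4·3 + -3·2 + 2·1 + 3·1 + -5·-2 + -1·-1.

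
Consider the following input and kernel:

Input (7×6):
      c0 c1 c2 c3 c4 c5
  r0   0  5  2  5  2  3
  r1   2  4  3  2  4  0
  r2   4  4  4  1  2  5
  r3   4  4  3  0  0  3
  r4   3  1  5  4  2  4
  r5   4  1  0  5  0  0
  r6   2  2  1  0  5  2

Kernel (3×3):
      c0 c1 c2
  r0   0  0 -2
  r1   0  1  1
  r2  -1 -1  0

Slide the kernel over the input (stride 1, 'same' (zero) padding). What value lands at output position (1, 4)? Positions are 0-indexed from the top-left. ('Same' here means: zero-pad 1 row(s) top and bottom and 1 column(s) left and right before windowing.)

The receptive field on the zero-padded input at this output position is [5 2 3 / 2 4 0 / 1 2 5]. Elementwise product with the kernel and sum: 3·-2 + 4·1 + 0·1 + 1·-1 + 2·-1.

-5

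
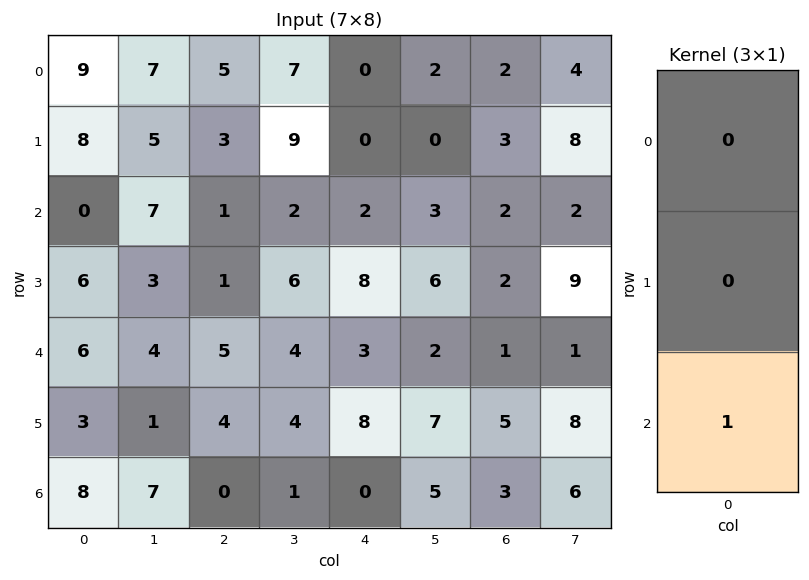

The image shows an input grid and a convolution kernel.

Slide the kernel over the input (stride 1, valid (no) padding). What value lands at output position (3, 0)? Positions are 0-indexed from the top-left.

3

The receptive field on the input at this output position is [6 / 6 / 3]. Elementwise product with the kernel and sum: 3·1.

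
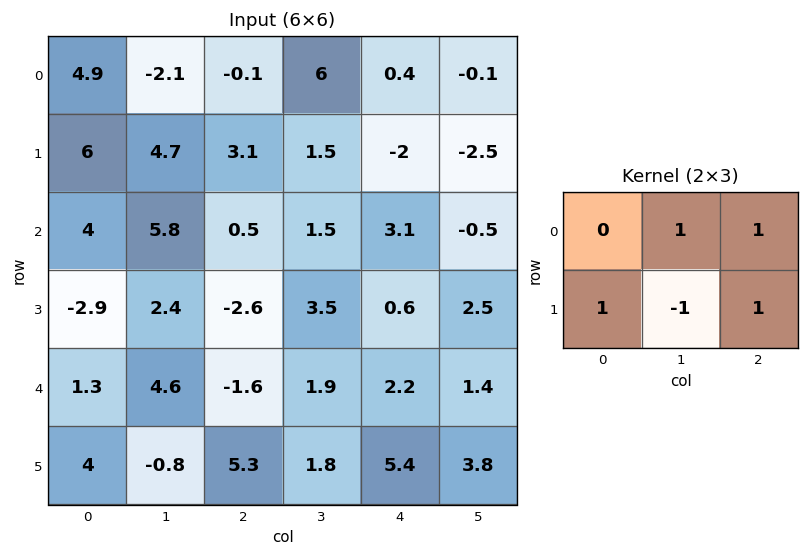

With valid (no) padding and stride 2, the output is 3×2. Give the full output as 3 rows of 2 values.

Output[0,0]: The receptive field on the input at this output position is [4.9 -2.1 -0.1 / 6 4.7 3.1]. Elementwise product with the kernel and sum: -2.1·1 + -0.1·1 + 6·1 + 4.7·-1 + 3.1·1.

2.2 6
-1.6 -0.9
13.1 13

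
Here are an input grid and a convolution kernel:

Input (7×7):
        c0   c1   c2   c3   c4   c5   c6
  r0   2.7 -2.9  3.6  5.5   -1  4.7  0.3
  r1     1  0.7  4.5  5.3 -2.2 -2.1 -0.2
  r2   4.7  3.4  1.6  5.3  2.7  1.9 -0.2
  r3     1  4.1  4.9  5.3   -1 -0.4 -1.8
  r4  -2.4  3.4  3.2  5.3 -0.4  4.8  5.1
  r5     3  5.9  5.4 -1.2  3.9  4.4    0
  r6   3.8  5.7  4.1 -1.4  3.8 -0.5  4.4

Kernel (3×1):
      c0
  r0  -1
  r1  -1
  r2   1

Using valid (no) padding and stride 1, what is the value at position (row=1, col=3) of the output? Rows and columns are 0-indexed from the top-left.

-5.3

The receptive field on the input at this output position is [5.3 / 5.3 / 5.3]. Elementwise product with the kernel and sum: 5.3·-1 + 5.3·-1 + 5.3·1.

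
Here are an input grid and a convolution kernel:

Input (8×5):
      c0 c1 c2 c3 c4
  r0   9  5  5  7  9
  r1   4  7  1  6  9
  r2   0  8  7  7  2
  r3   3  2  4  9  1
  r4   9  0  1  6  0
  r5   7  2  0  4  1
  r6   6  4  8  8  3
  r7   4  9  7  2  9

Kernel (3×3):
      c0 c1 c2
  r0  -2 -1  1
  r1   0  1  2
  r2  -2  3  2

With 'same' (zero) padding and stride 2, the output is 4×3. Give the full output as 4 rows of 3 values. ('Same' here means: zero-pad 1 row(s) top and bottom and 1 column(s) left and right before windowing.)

Output[0,0]: The receptive field on the zero-padded input at this output position is [0 0 0 / 0 9 5 / 0 4 7]. Elementwise product with the kernel and sum: 0·-2 + 0·-1 + 0·1 + 9·1 + 5·2 + 0·-2 + 4·3 + 7·2.

45 20 24
32 38 -34
33 18 -24
39 31 17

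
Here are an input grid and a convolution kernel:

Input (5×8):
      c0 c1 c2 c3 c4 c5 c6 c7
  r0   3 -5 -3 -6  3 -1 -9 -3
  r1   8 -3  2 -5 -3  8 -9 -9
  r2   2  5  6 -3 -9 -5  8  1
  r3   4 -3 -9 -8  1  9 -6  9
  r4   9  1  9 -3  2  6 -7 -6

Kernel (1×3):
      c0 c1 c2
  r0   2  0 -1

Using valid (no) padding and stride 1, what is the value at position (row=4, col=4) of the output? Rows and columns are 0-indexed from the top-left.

The receptive field on the input at this output position is [2 6 -7]. Elementwise product with the kernel and sum: 2·2 + -7·-1.

11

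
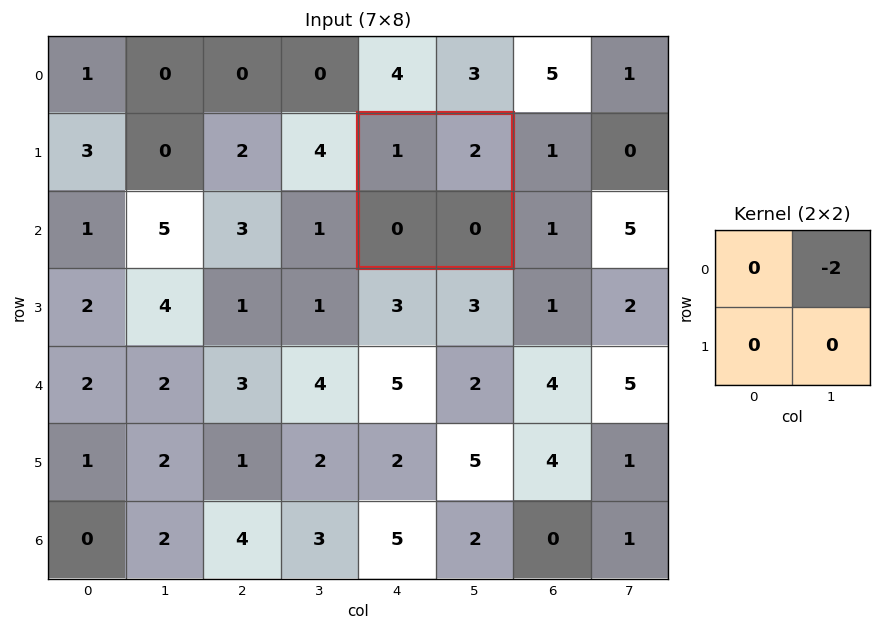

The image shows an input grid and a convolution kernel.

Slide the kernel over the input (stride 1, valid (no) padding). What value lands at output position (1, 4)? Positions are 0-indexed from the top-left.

The receptive field on the input at this output position is [1 2 / 0 0]. Elementwise product with the kernel and sum: 2·-2.

-4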